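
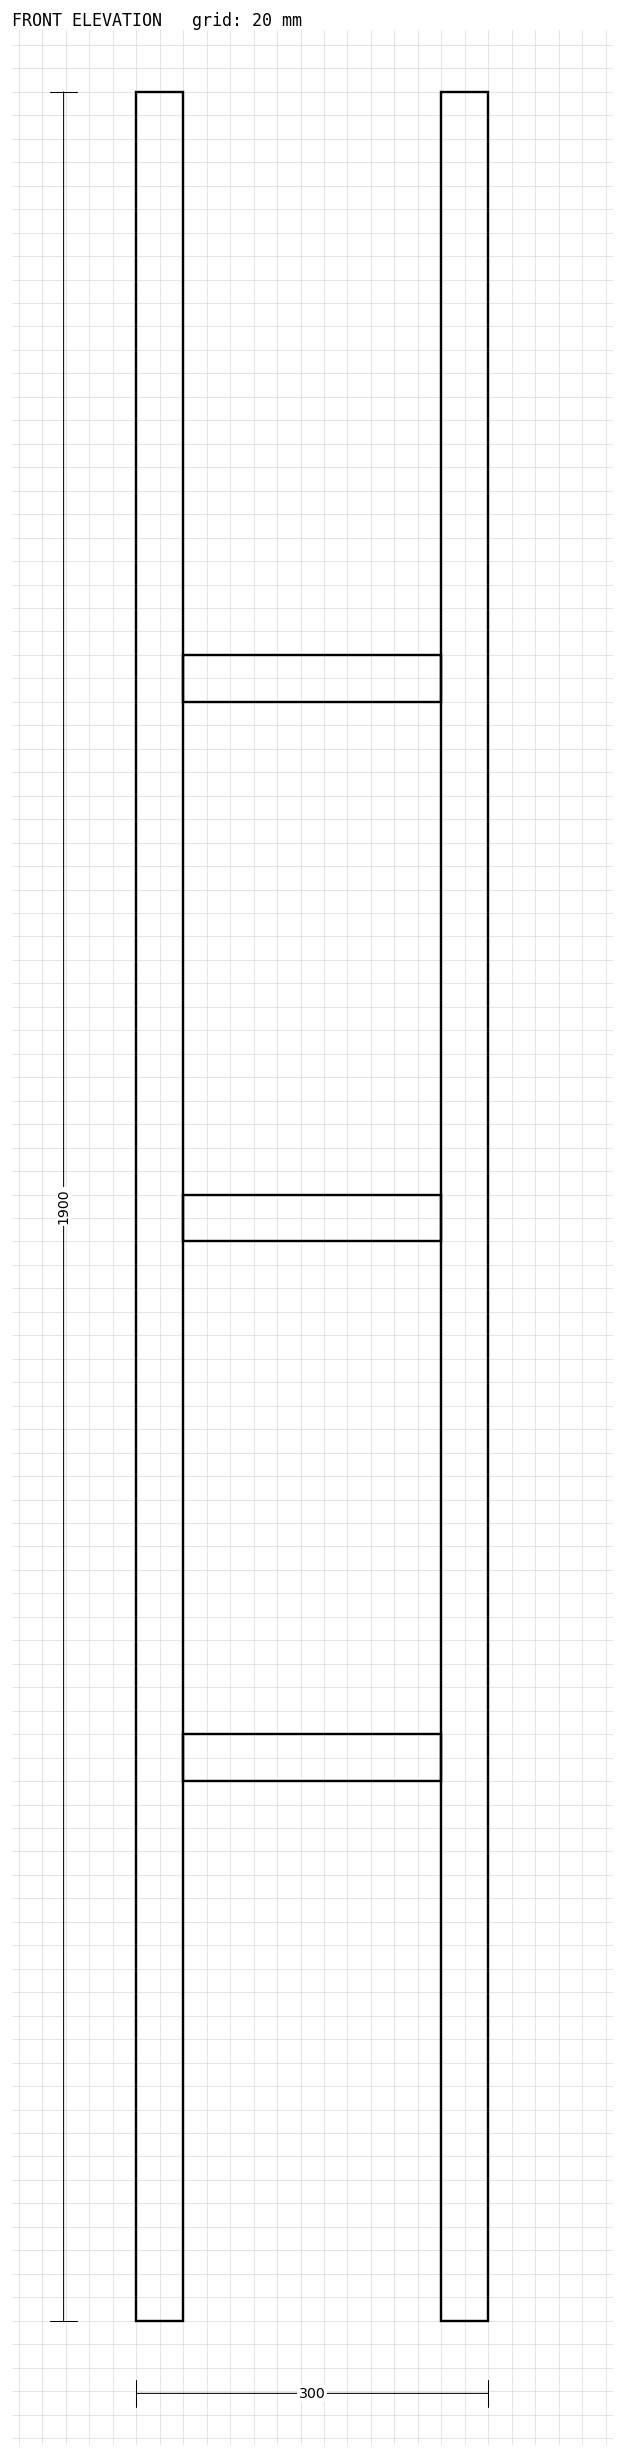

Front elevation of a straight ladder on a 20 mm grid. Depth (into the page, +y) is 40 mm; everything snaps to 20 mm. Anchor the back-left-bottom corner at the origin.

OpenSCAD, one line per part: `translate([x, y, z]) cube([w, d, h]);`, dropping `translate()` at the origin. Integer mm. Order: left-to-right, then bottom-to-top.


cube([40, 40, 1900]);
translate([40, 0, 460]) cube([220, 40, 40]);
translate([40, 0, 920]) cube([220, 40, 40]);
translate([40, 0, 1380]) cube([220, 40, 40]);
translate([260, 0, 0]) cube([40, 40, 1900]);


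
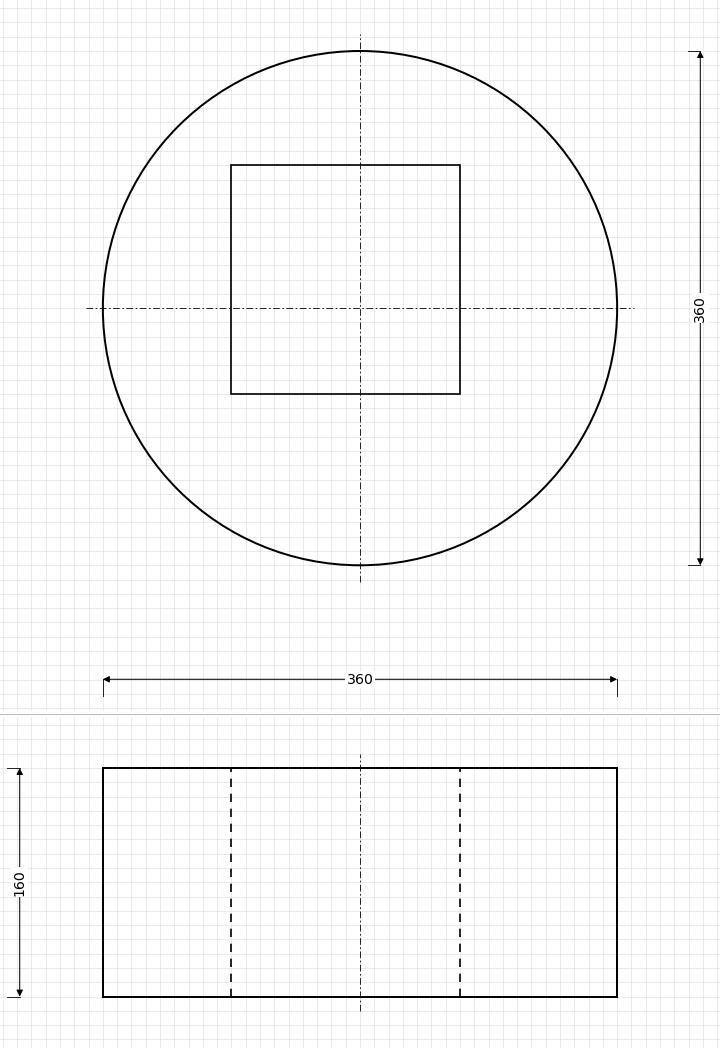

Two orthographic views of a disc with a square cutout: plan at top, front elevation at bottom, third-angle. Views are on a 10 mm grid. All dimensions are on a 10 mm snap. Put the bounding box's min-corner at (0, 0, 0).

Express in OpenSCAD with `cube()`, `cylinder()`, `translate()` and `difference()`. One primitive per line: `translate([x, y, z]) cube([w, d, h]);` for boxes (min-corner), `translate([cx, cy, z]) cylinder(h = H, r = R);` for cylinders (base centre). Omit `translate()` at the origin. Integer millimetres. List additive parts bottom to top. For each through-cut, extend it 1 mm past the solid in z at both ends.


difference() {
  translate([180, 180, 0]) cylinder(h = 160, r = 180);
  translate([90, 120, -1]) cube([160, 160, 162]);
}


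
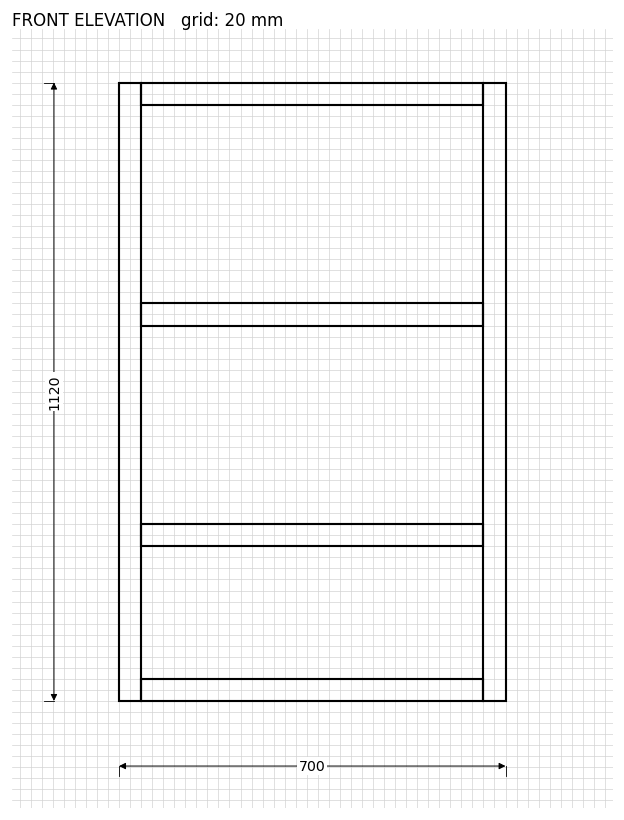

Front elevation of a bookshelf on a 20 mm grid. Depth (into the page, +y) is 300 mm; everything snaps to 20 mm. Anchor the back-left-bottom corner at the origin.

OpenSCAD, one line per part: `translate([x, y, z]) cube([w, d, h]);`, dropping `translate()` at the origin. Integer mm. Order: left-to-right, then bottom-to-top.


cube([40, 300, 1120]);
translate([40, 0, 0]) cube([620, 300, 40]);
translate([40, 0, 280]) cube([620, 300, 40]);
translate([40, 0, 680]) cube([620, 300, 40]);
translate([40, 0, 1080]) cube([620, 300, 40]);
translate([660, 0, 0]) cube([40, 300, 1120]);


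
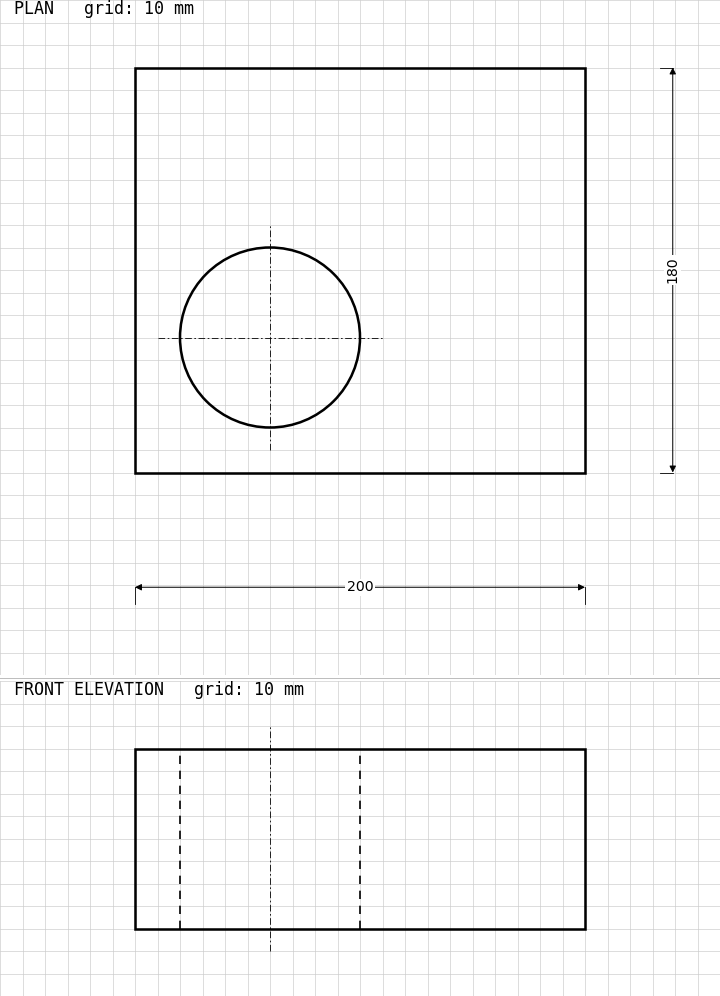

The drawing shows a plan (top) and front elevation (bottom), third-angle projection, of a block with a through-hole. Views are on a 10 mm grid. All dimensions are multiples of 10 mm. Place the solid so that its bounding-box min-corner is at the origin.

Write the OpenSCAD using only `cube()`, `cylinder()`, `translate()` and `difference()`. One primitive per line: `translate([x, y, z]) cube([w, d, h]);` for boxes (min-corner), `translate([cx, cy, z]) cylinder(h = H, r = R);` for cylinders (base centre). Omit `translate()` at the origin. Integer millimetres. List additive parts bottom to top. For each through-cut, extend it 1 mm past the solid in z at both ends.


difference() {
  cube([200, 180, 80]);
  translate([60, 60, -1]) cylinder(h = 82, r = 40);
}


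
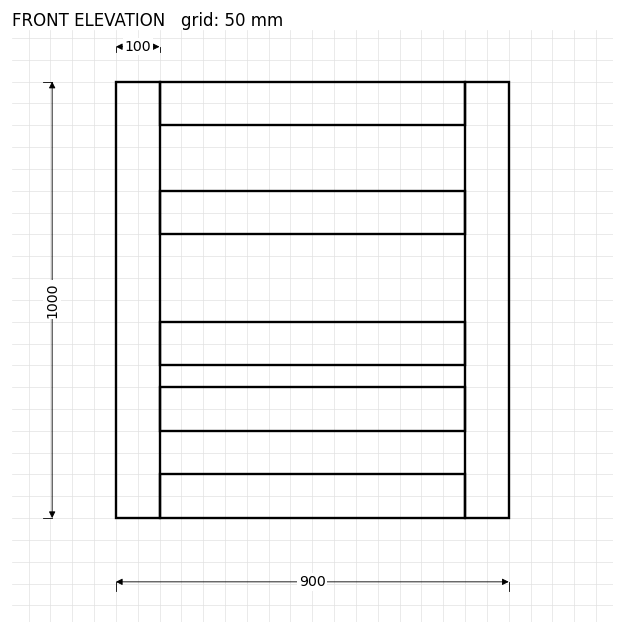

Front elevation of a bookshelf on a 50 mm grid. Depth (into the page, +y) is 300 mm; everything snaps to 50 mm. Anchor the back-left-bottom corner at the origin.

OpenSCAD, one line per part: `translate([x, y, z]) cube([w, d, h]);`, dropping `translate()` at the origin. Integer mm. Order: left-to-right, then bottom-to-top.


cube([100, 300, 1000]);
translate([100, 0, 0]) cube([700, 300, 100]);
translate([100, 0, 200]) cube([700, 300, 100]);
translate([100, 0, 350]) cube([700, 300, 100]);
translate([100, 0, 650]) cube([700, 300, 100]);
translate([100, 0, 900]) cube([700, 300, 100]);
translate([800, 0, 0]) cube([100, 300, 1000]);


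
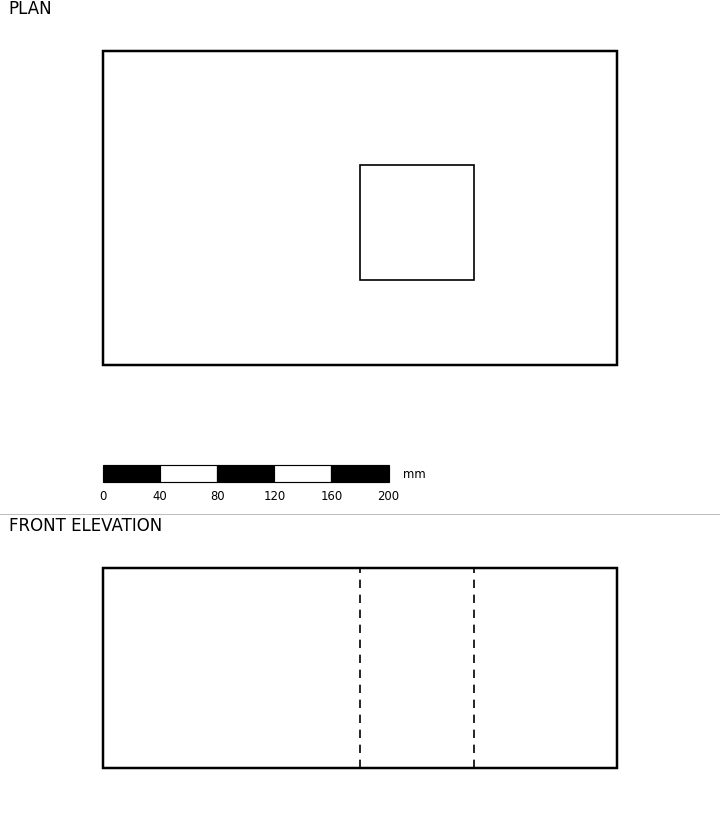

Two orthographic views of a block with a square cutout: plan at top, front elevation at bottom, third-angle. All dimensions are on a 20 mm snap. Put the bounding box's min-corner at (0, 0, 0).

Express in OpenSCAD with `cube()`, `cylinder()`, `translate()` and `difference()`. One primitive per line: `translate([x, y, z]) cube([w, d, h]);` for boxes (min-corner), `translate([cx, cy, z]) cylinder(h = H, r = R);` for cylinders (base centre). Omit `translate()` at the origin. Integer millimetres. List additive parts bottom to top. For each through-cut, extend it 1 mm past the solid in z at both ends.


difference() {
  cube([360, 220, 140]);
  translate([180, 60, -1]) cube([80, 80, 142]);
}


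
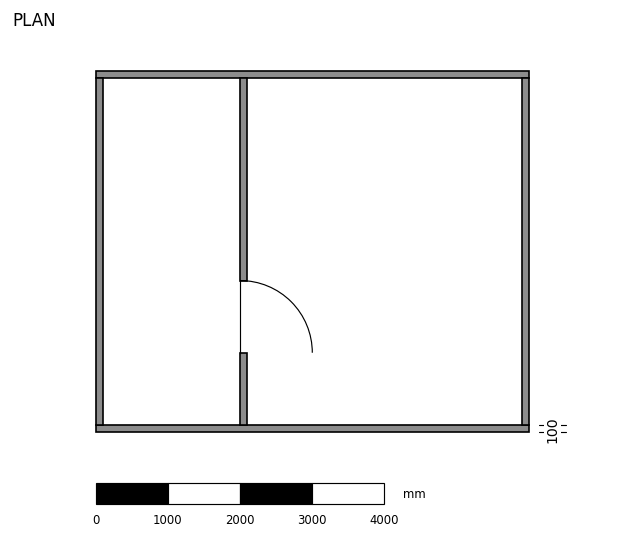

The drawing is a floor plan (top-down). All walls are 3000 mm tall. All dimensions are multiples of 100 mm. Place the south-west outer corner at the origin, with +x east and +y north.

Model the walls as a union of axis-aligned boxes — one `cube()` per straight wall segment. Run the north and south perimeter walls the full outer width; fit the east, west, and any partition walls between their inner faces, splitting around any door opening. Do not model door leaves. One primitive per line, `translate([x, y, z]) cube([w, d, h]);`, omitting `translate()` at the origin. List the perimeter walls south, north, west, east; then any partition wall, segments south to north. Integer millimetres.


cube([6000, 100, 3000]);
translate([0, 4900, 0]) cube([6000, 100, 3000]);
translate([0, 100, 0]) cube([100, 4800, 3000]);
translate([5900, 100, 0]) cube([100, 4800, 3000]);
translate([2000, 100, 0]) cube([100, 1000, 3000]);
translate([2000, 2100, 0]) cube([100, 2800, 3000]);


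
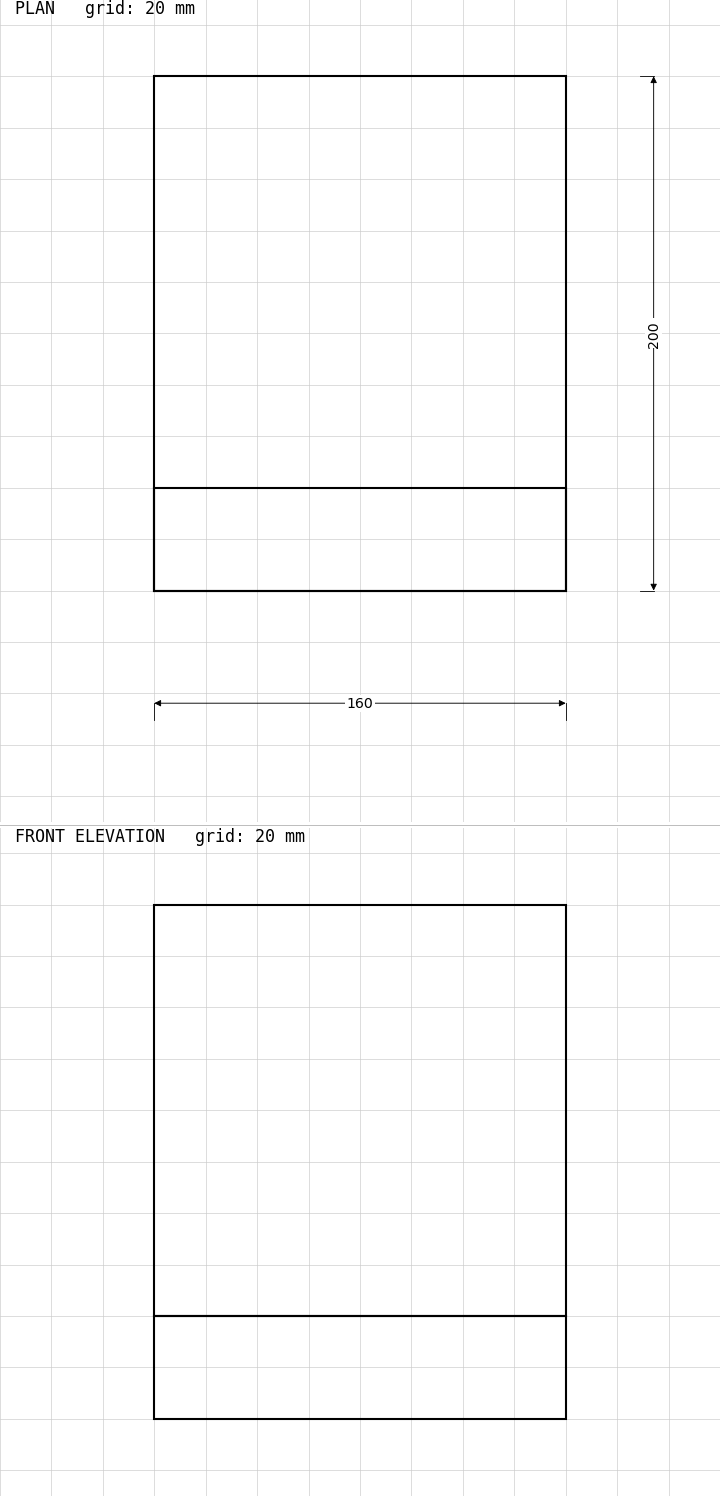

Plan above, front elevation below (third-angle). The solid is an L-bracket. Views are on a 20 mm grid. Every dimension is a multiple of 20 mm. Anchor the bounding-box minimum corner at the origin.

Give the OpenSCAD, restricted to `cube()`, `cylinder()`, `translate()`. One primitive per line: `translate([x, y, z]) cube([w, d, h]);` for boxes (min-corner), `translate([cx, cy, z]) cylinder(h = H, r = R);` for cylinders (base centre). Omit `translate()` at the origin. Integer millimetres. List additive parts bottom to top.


cube([160, 200, 40]);
translate([0, 0, 40]) cube([160, 40, 160]);


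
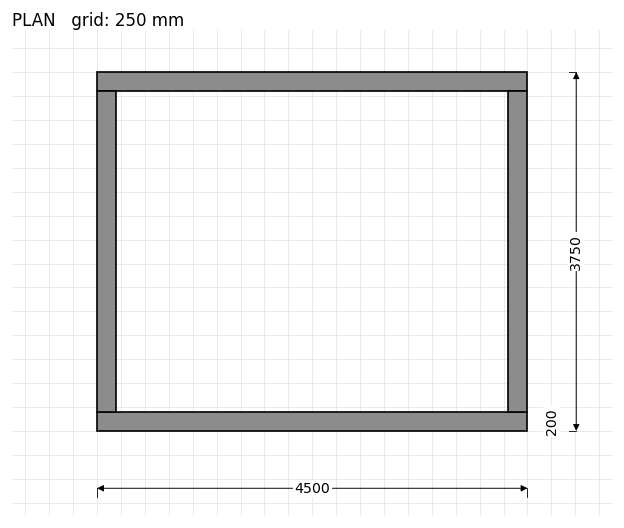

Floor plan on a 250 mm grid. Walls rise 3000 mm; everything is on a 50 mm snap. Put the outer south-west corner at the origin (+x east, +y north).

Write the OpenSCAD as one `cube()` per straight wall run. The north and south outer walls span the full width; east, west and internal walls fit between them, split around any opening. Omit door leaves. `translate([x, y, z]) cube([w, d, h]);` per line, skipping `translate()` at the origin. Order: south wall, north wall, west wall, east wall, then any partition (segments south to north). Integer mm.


cube([4500, 200, 3000]);
translate([0, 3550, 0]) cube([4500, 200, 3000]);
translate([0, 200, 0]) cube([200, 3350, 3000]);
translate([4300, 200, 0]) cube([200, 3350, 3000]);


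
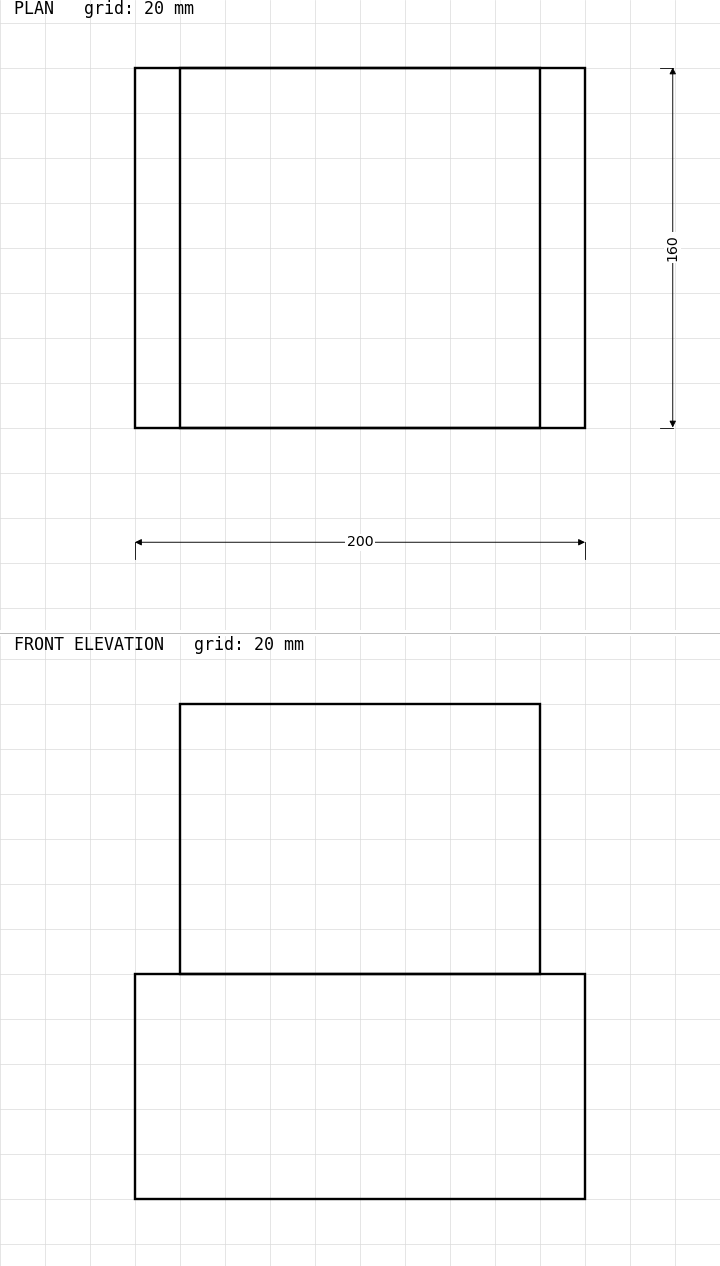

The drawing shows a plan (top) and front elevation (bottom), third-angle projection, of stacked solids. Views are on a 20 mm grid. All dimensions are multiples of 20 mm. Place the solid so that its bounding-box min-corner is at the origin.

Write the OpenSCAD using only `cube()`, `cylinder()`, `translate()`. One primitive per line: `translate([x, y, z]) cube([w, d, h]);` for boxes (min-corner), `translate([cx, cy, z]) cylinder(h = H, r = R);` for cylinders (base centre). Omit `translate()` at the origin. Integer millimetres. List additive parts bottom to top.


cube([200, 160, 100]);
translate([20, 0, 100]) cube([160, 160, 120]);


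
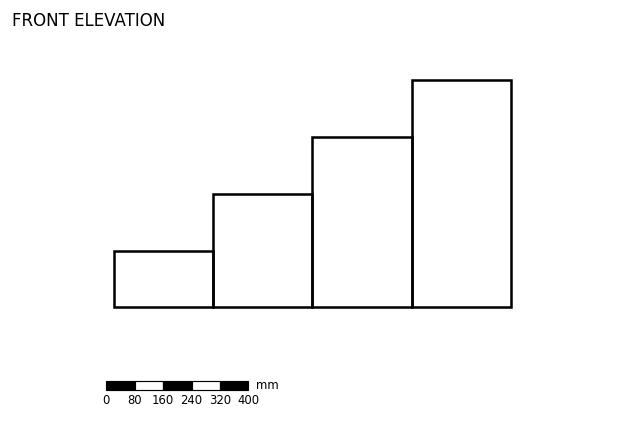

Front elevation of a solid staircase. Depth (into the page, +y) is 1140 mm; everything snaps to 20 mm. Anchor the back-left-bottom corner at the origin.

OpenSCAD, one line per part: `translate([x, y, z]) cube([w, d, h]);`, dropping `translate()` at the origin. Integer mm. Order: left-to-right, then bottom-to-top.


cube([280, 1140, 160]);
translate([280, 0, 0]) cube([280, 1140, 320]);
translate([560, 0, 0]) cube([280, 1140, 480]);
translate([840, 0, 0]) cube([280, 1140, 640]);


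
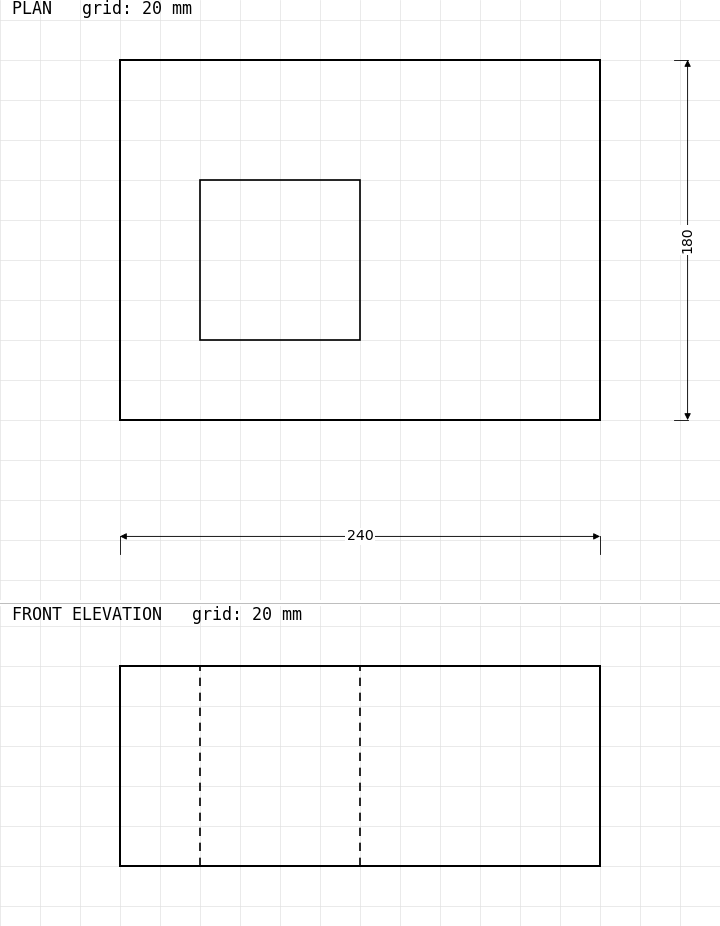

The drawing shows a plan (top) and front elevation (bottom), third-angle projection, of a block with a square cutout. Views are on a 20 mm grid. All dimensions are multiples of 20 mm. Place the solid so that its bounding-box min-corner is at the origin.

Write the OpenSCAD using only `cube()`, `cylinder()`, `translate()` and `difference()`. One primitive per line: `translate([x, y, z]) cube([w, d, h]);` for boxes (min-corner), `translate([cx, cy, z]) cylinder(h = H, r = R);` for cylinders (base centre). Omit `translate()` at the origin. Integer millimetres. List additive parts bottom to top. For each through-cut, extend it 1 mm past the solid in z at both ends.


difference() {
  cube([240, 180, 100]);
  translate([40, 40, -1]) cube([80, 80, 102]);
}


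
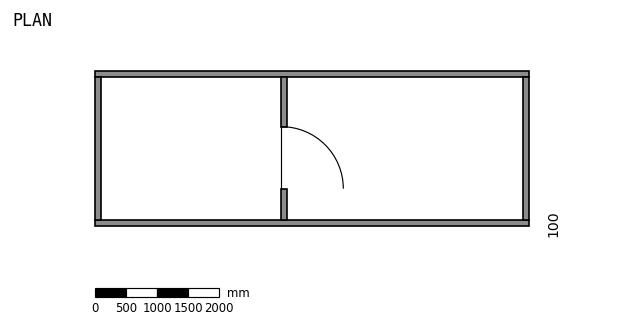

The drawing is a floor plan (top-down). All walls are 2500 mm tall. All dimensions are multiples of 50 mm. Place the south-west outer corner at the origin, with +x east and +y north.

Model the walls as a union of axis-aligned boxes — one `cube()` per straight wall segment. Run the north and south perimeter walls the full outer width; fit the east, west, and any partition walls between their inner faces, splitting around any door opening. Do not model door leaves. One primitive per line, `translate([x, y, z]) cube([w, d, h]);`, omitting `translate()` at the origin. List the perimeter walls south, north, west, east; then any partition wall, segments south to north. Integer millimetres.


cube([7000, 100, 2500]);
translate([0, 2400, 0]) cube([7000, 100, 2500]);
translate([0, 100, 0]) cube([100, 2300, 2500]);
translate([6900, 100, 0]) cube([100, 2300, 2500]);
translate([3000, 100, 0]) cube([100, 500, 2500]);
translate([3000, 1600, 0]) cube([100, 800, 2500]);


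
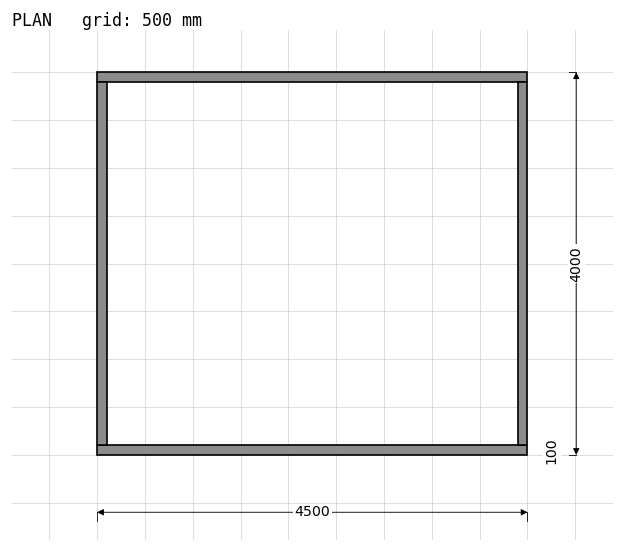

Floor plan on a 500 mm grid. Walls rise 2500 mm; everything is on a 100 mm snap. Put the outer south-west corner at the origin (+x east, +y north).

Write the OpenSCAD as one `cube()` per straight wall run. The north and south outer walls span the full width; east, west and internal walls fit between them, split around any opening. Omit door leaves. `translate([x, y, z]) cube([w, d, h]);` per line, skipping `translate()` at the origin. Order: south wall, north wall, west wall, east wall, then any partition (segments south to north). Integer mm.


cube([4500, 100, 2500]);
translate([0, 3900, 0]) cube([4500, 100, 2500]);
translate([0, 100, 0]) cube([100, 3800, 2500]);
translate([4400, 100, 0]) cube([100, 3800, 2500]);


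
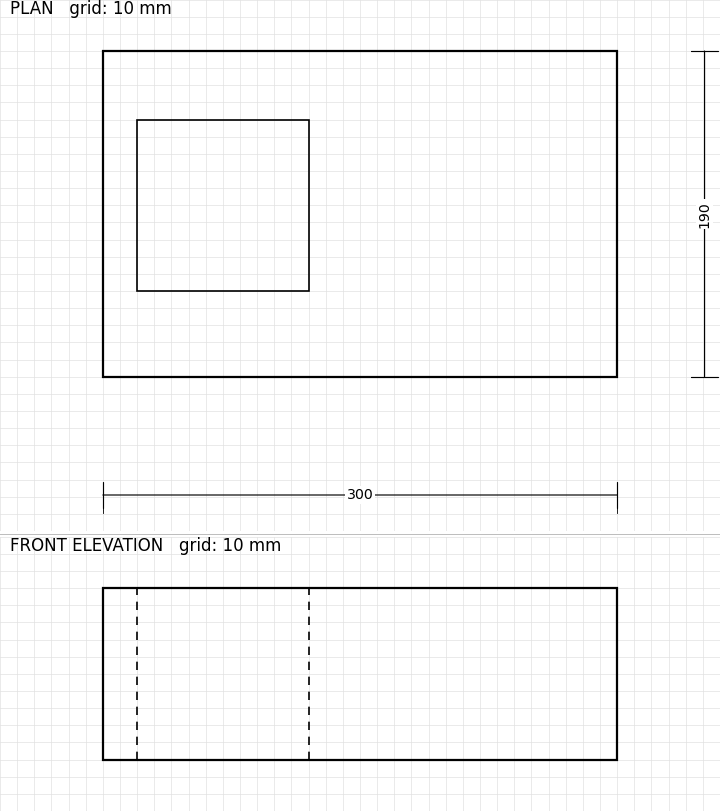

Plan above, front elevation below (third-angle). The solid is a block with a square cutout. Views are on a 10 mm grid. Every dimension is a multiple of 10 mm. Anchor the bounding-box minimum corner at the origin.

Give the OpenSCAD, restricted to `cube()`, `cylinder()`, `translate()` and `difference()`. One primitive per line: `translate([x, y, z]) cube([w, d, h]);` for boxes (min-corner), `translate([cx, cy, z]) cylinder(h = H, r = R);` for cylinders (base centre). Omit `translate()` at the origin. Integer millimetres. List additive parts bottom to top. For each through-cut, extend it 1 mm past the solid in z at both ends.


difference() {
  cube([300, 190, 100]);
  translate([20, 50, -1]) cube([100, 100, 102]);
}


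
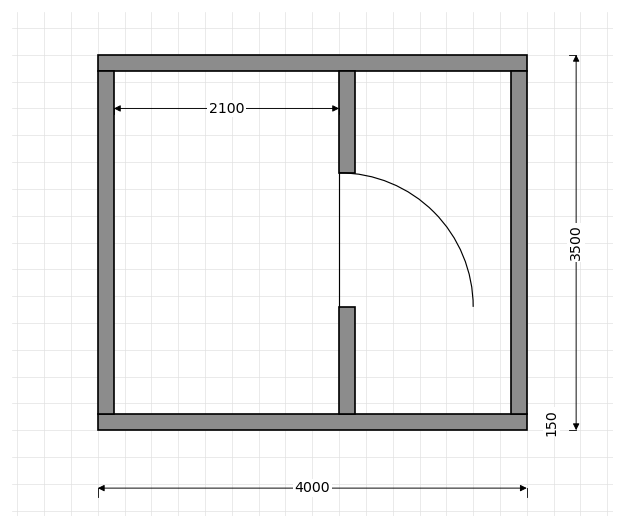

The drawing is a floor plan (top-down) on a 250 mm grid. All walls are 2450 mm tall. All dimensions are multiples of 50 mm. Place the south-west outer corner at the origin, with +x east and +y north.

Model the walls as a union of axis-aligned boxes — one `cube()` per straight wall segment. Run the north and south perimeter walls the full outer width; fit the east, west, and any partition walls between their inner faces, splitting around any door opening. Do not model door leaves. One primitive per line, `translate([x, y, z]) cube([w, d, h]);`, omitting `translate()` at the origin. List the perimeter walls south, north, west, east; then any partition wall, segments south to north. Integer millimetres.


cube([4000, 150, 2450]);
translate([0, 3350, 0]) cube([4000, 150, 2450]);
translate([0, 150, 0]) cube([150, 3200, 2450]);
translate([3850, 150, 0]) cube([150, 3200, 2450]);
translate([2250, 150, 0]) cube([150, 1000, 2450]);
translate([2250, 2400, 0]) cube([150, 950, 2450]);


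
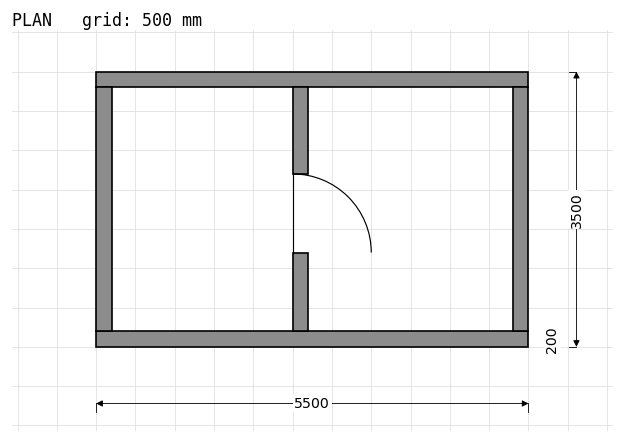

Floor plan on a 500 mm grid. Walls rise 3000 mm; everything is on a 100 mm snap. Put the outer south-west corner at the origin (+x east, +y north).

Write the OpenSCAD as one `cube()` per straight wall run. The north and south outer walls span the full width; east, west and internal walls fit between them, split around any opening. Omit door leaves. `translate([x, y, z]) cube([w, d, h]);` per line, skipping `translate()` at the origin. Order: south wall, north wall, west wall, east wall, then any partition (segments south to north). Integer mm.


cube([5500, 200, 3000]);
translate([0, 3300, 0]) cube([5500, 200, 3000]);
translate([0, 200, 0]) cube([200, 3100, 3000]);
translate([5300, 200, 0]) cube([200, 3100, 3000]);
translate([2500, 200, 0]) cube([200, 1000, 3000]);
translate([2500, 2200, 0]) cube([200, 1100, 3000]);


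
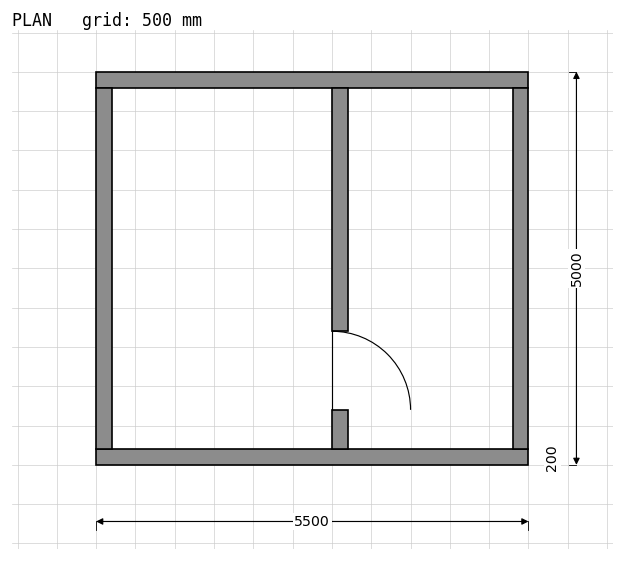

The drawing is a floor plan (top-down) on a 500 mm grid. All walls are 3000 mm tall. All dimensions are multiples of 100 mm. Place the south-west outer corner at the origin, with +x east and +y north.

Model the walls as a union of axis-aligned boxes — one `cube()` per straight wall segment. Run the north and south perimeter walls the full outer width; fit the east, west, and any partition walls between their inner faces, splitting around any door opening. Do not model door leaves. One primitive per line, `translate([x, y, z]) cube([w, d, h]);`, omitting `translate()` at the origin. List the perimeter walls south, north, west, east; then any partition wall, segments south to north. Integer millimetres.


cube([5500, 200, 3000]);
translate([0, 4800, 0]) cube([5500, 200, 3000]);
translate([0, 200, 0]) cube([200, 4600, 3000]);
translate([5300, 200, 0]) cube([200, 4600, 3000]);
translate([3000, 200, 0]) cube([200, 500, 3000]);
translate([3000, 1700, 0]) cube([200, 3100, 3000]);


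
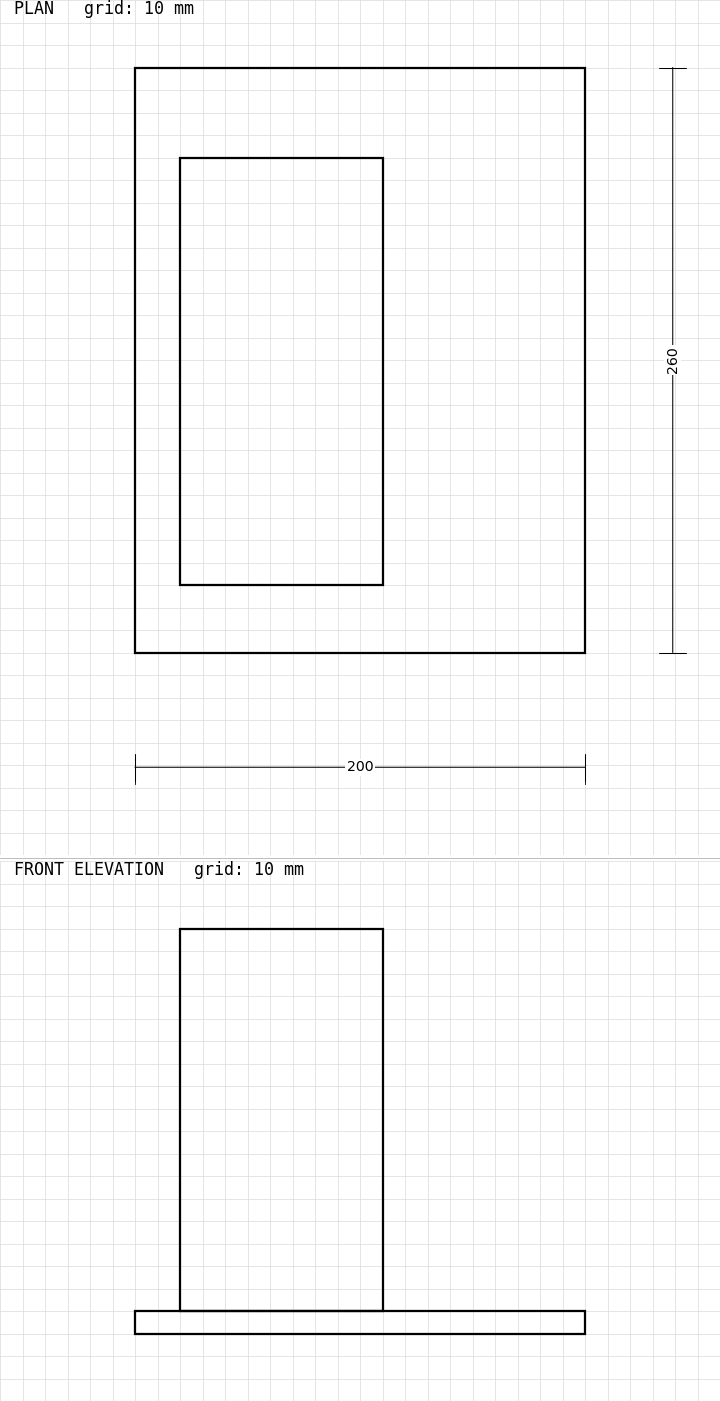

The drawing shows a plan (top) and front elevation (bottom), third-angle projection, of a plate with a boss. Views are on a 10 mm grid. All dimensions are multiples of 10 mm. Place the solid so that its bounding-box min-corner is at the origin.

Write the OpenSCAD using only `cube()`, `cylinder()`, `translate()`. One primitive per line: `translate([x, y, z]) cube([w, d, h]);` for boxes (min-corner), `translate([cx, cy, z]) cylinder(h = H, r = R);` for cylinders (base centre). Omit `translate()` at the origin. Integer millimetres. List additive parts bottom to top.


cube([200, 260, 10]);
translate([20, 30, 10]) cube([90, 190, 170]);


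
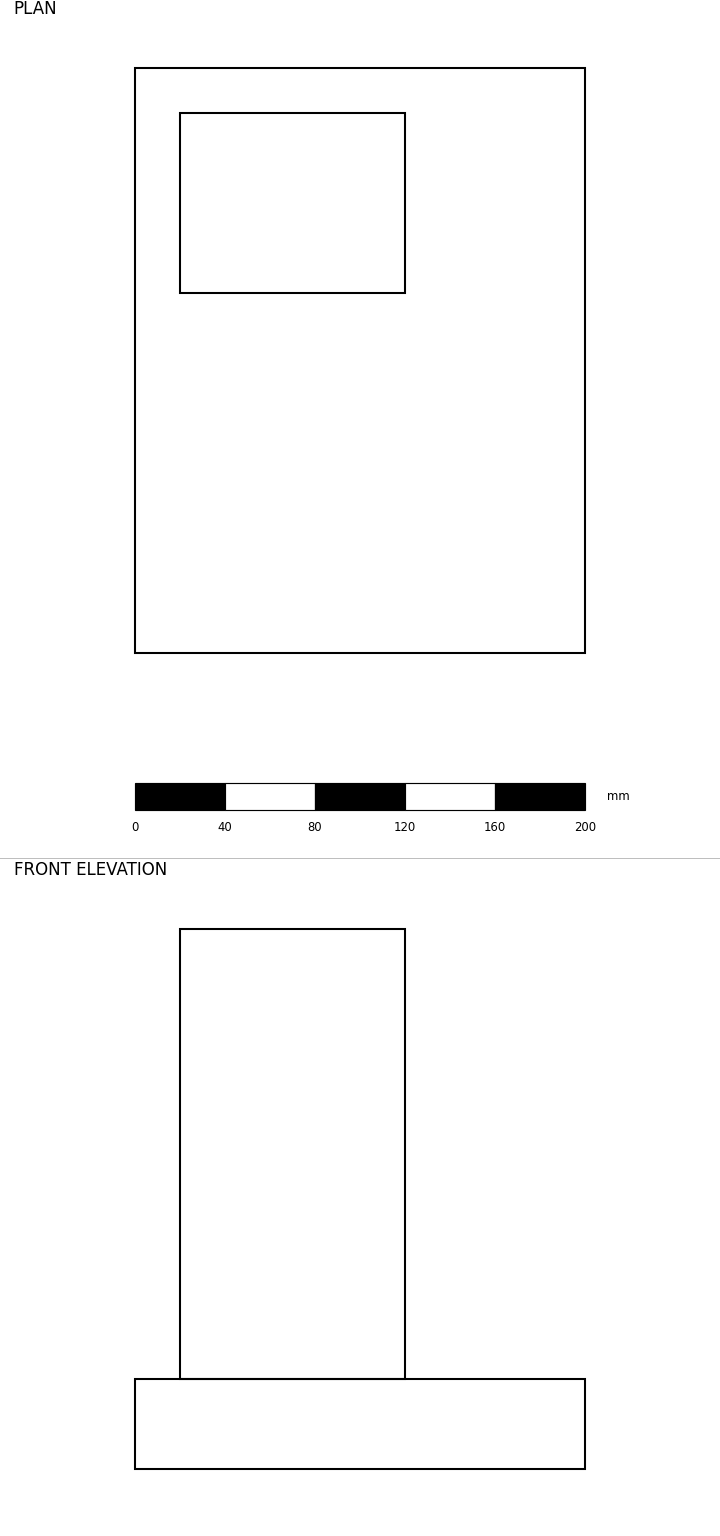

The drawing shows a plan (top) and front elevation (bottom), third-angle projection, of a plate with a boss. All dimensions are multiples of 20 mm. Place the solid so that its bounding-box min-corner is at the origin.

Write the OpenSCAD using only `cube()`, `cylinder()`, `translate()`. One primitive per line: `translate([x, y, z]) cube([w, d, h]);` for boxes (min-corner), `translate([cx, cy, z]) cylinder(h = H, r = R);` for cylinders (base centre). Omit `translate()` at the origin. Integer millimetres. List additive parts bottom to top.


cube([200, 260, 40]);
translate([20, 160, 40]) cube([100, 80, 200]);


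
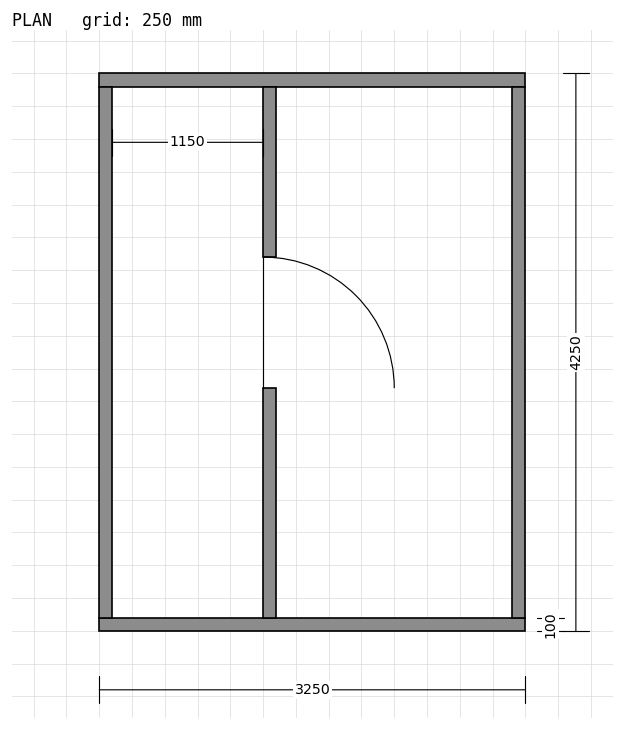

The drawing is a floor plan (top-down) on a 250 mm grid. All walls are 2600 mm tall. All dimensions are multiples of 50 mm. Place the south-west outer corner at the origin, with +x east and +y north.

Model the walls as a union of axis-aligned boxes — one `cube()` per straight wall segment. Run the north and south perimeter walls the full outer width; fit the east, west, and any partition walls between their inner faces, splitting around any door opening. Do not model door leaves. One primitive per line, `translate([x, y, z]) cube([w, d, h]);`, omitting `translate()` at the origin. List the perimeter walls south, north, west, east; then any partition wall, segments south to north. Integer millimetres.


cube([3250, 100, 2600]);
translate([0, 4150, 0]) cube([3250, 100, 2600]);
translate([0, 100, 0]) cube([100, 4050, 2600]);
translate([3150, 100, 0]) cube([100, 4050, 2600]);
translate([1250, 100, 0]) cube([100, 1750, 2600]);
translate([1250, 2850, 0]) cube([100, 1300, 2600]);


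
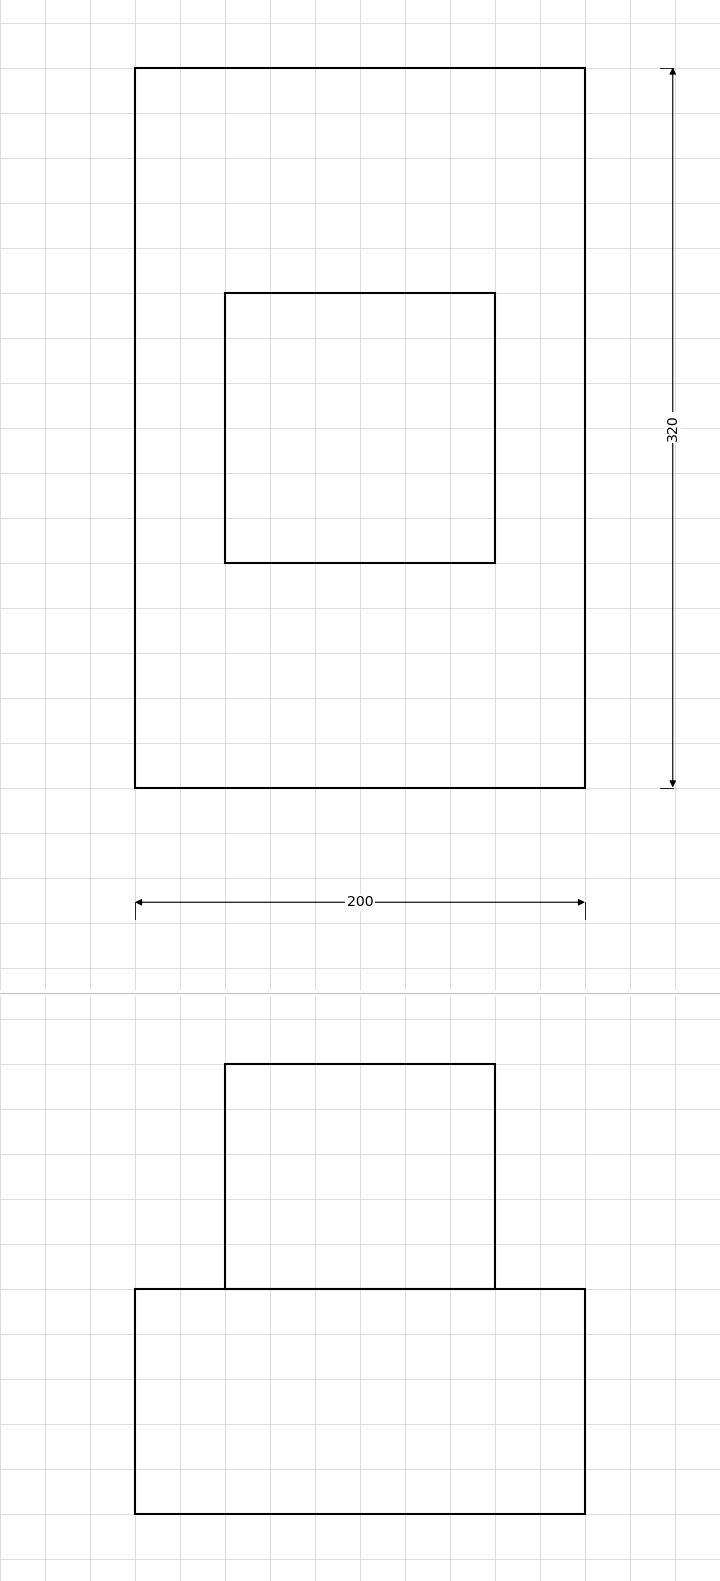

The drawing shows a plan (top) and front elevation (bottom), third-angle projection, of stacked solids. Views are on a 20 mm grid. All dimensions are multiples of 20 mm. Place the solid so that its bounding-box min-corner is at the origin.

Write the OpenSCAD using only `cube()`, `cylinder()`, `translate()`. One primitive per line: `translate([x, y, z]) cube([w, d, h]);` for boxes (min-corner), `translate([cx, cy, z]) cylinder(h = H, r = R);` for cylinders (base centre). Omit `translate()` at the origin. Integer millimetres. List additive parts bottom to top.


cube([200, 320, 100]);
translate([40, 100, 100]) cube([120, 120, 100]);


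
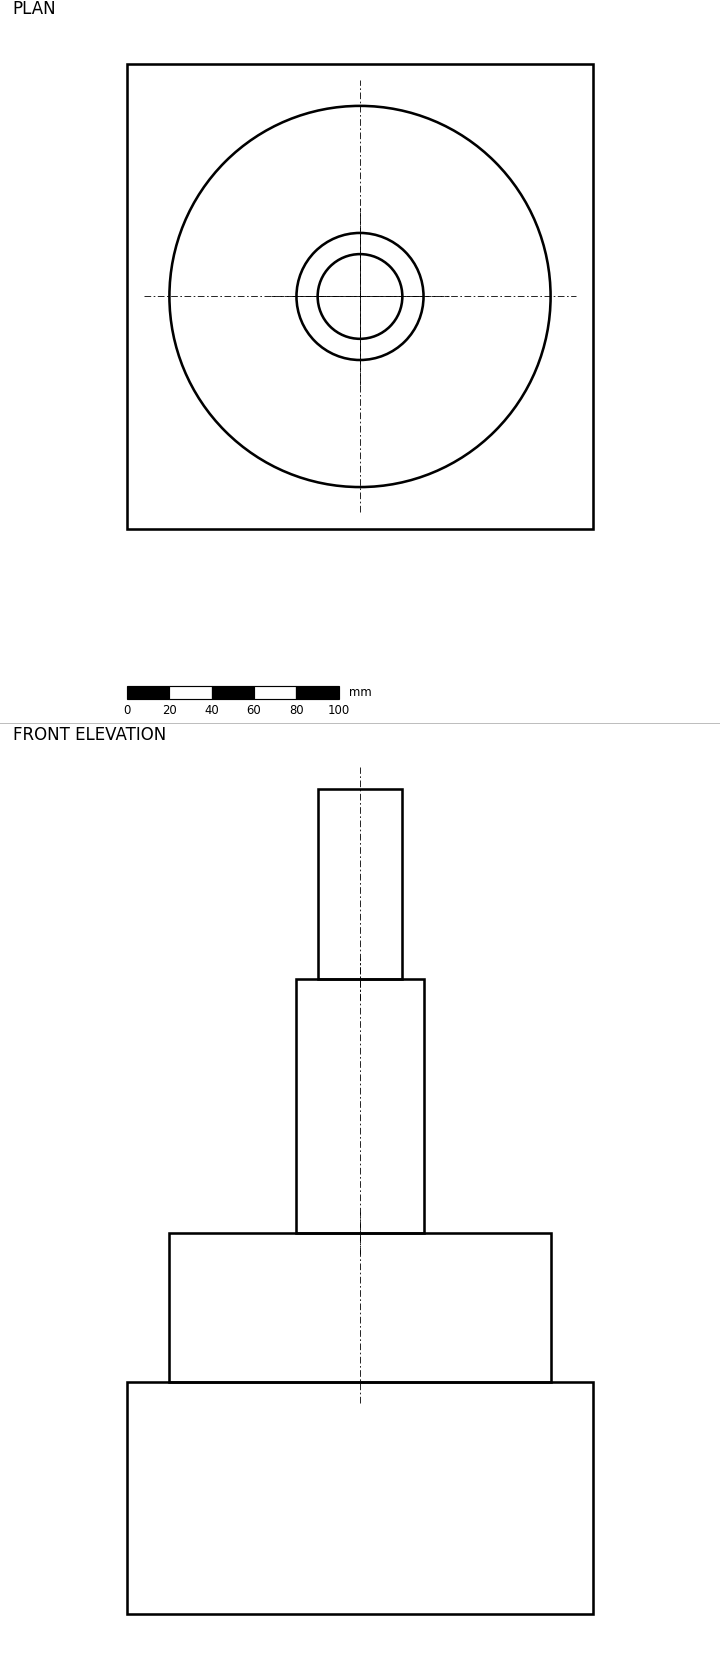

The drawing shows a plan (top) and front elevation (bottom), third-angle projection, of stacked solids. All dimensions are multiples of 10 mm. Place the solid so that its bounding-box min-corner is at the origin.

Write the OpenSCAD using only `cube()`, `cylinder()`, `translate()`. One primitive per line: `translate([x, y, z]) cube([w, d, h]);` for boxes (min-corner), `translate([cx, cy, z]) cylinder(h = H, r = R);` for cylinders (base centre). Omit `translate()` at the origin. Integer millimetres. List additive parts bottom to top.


cube([220, 220, 110]);
translate([110, 110, 110]) cylinder(h = 70, r = 90);
translate([110, 110, 180]) cylinder(h = 120, r = 30);
translate([110, 110, 300]) cylinder(h = 90, r = 20);


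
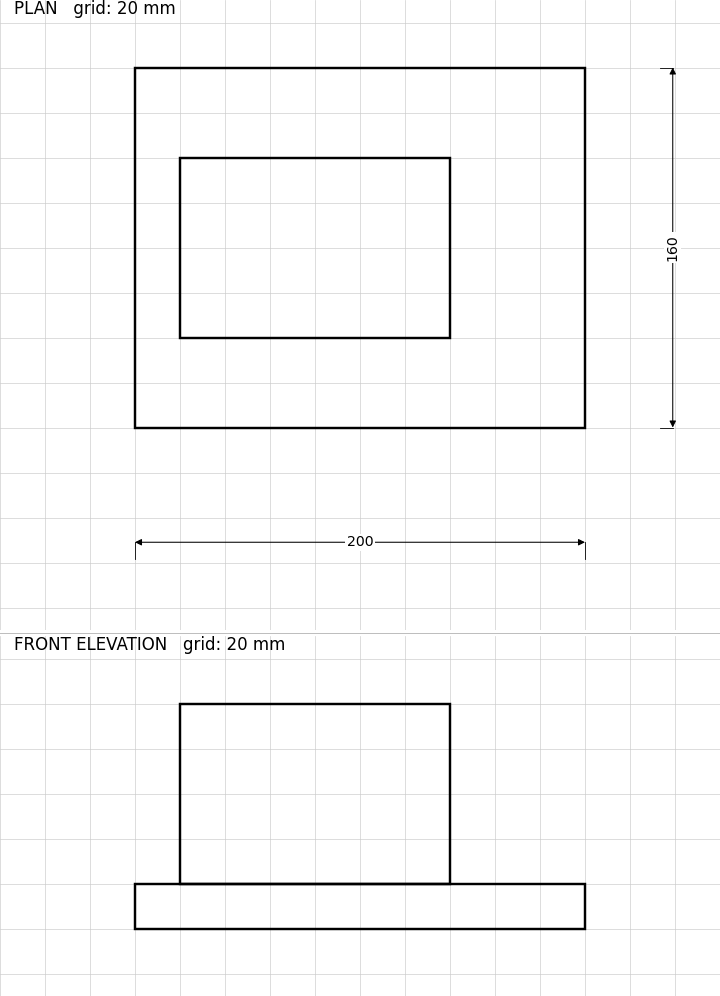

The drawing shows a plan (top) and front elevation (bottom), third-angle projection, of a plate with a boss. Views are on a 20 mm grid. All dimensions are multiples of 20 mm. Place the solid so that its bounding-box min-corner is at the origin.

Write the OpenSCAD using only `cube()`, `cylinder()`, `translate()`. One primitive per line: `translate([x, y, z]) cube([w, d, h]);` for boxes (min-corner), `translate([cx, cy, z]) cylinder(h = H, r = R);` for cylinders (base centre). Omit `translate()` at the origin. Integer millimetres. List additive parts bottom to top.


cube([200, 160, 20]);
translate([20, 40, 20]) cube([120, 80, 80]);


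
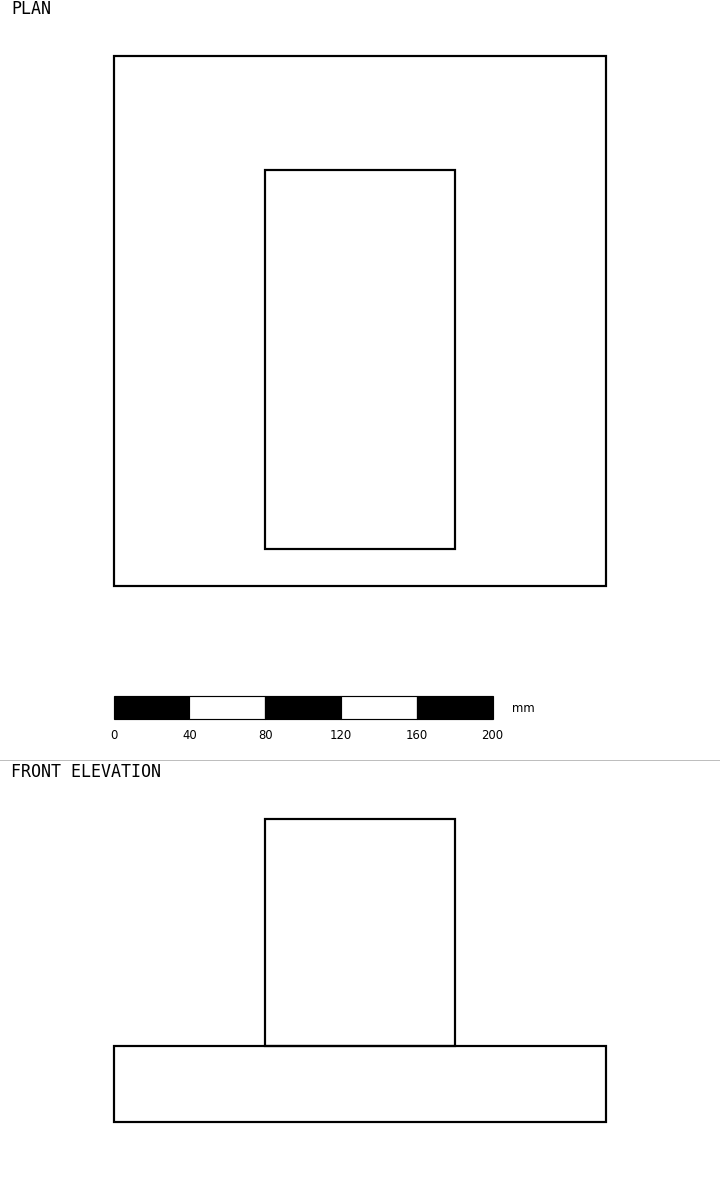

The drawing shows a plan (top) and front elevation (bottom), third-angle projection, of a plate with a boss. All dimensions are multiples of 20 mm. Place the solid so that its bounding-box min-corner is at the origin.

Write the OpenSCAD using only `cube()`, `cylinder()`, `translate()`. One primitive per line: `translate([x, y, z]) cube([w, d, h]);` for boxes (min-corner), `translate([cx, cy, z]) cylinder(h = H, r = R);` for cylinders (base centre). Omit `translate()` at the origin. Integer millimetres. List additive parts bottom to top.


cube([260, 280, 40]);
translate([80, 20, 40]) cube([100, 200, 120]);


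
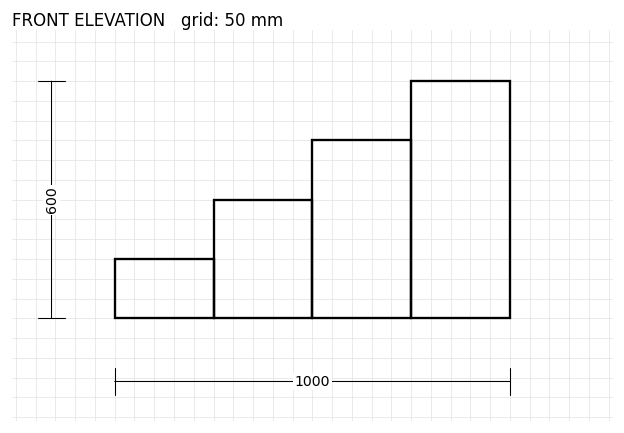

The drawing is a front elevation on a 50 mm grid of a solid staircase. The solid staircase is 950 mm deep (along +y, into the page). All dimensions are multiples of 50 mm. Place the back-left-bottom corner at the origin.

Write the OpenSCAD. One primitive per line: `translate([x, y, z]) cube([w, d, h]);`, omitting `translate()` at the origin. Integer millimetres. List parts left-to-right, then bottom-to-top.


cube([250, 950, 150]);
translate([250, 0, 0]) cube([250, 950, 300]);
translate([500, 0, 0]) cube([250, 950, 450]);
translate([750, 0, 0]) cube([250, 950, 600]);


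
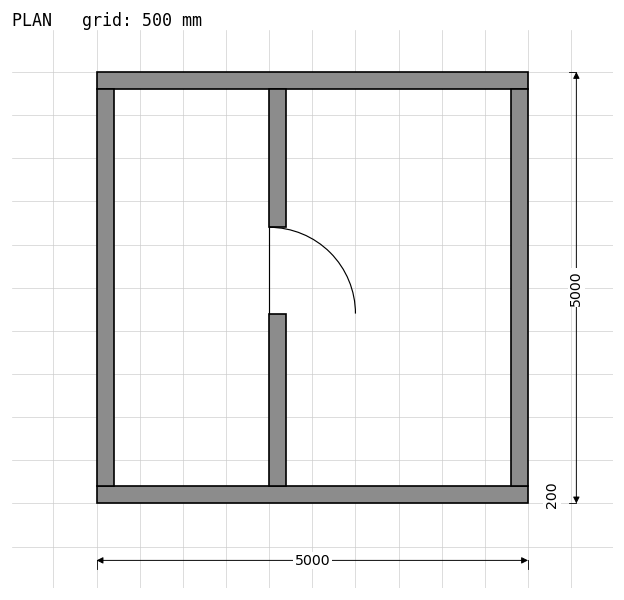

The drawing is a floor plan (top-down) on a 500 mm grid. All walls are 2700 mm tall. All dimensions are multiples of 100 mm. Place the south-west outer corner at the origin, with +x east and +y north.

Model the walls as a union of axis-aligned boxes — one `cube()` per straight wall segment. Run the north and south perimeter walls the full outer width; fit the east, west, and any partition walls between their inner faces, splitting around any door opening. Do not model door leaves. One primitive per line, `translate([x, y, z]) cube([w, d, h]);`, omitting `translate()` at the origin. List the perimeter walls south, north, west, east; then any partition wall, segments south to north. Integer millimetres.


cube([5000, 200, 2700]);
translate([0, 4800, 0]) cube([5000, 200, 2700]);
translate([0, 200, 0]) cube([200, 4600, 2700]);
translate([4800, 200, 0]) cube([200, 4600, 2700]);
translate([2000, 200, 0]) cube([200, 2000, 2700]);
translate([2000, 3200, 0]) cube([200, 1600, 2700]);


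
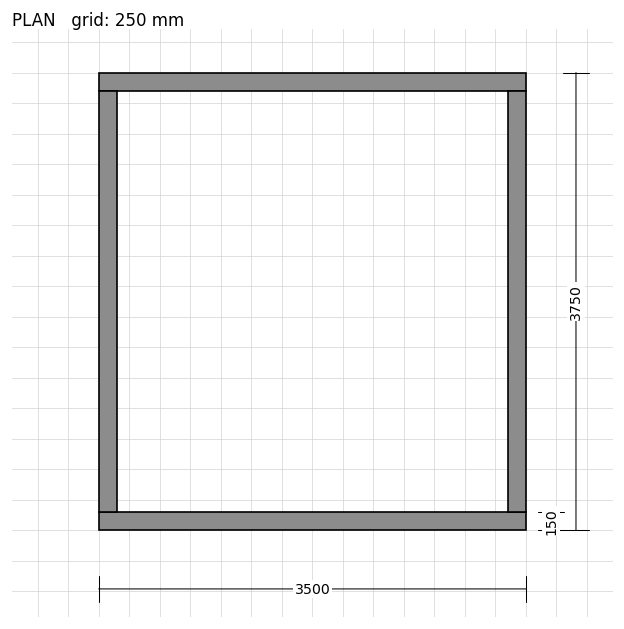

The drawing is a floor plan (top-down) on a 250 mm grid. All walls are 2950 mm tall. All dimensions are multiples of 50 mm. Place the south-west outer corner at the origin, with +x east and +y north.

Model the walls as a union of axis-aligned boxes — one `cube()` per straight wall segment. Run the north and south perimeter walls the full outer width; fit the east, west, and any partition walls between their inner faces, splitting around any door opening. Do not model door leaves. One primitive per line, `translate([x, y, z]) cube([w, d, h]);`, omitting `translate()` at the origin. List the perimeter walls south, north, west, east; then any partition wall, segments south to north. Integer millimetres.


cube([3500, 150, 2950]);
translate([0, 3600, 0]) cube([3500, 150, 2950]);
translate([0, 150, 0]) cube([150, 3450, 2950]);
translate([3350, 150, 0]) cube([150, 3450, 2950]);


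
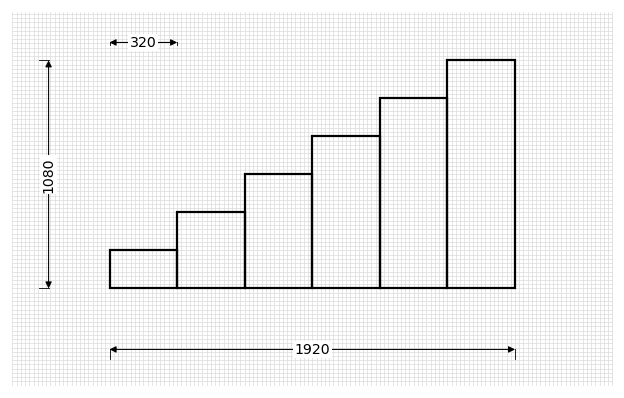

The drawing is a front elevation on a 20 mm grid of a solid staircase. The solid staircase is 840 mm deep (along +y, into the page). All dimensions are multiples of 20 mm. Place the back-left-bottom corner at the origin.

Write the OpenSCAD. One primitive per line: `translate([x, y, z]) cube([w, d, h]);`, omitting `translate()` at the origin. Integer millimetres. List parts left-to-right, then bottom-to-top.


cube([320, 840, 180]);
translate([320, 0, 0]) cube([320, 840, 360]);
translate([640, 0, 0]) cube([320, 840, 540]);
translate([960, 0, 0]) cube([320, 840, 720]);
translate([1280, 0, 0]) cube([320, 840, 900]);
translate([1600, 0, 0]) cube([320, 840, 1080]);


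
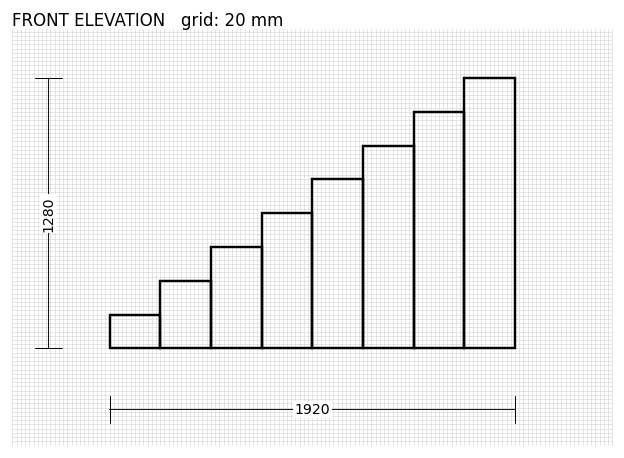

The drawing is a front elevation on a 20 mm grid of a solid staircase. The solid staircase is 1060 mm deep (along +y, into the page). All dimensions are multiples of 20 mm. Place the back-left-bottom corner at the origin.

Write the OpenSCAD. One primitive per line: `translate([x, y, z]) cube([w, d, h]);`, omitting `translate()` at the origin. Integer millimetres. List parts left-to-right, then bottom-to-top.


cube([240, 1060, 160]);
translate([240, 0, 0]) cube([240, 1060, 320]);
translate([480, 0, 0]) cube([240, 1060, 480]);
translate([720, 0, 0]) cube([240, 1060, 640]);
translate([960, 0, 0]) cube([240, 1060, 800]);
translate([1200, 0, 0]) cube([240, 1060, 960]);
translate([1440, 0, 0]) cube([240, 1060, 1120]);
translate([1680, 0, 0]) cube([240, 1060, 1280]);


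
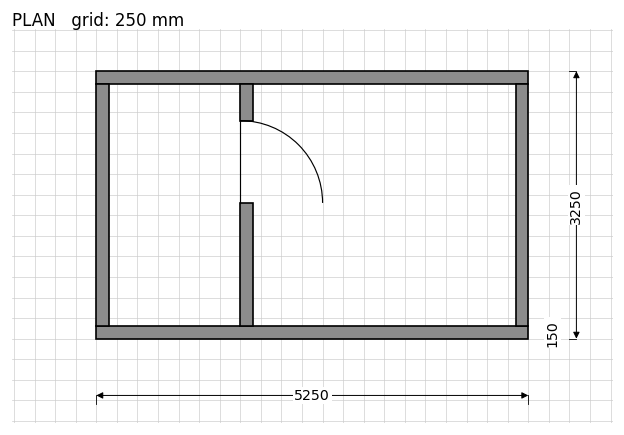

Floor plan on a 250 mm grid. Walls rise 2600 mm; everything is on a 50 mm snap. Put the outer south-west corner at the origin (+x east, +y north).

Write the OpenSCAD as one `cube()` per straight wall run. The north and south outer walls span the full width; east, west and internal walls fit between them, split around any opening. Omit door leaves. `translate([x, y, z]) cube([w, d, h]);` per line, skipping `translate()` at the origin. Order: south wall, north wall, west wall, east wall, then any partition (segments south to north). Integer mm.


cube([5250, 150, 2600]);
translate([0, 3100, 0]) cube([5250, 150, 2600]);
translate([0, 150, 0]) cube([150, 2950, 2600]);
translate([5100, 150, 0]) cube([150, 2950, 2600]);
translate([1750, 150, 0]) cube([150, 1500, 2600]);
translate([1750, 2650, 0]) cube([150, 450, 2600]);


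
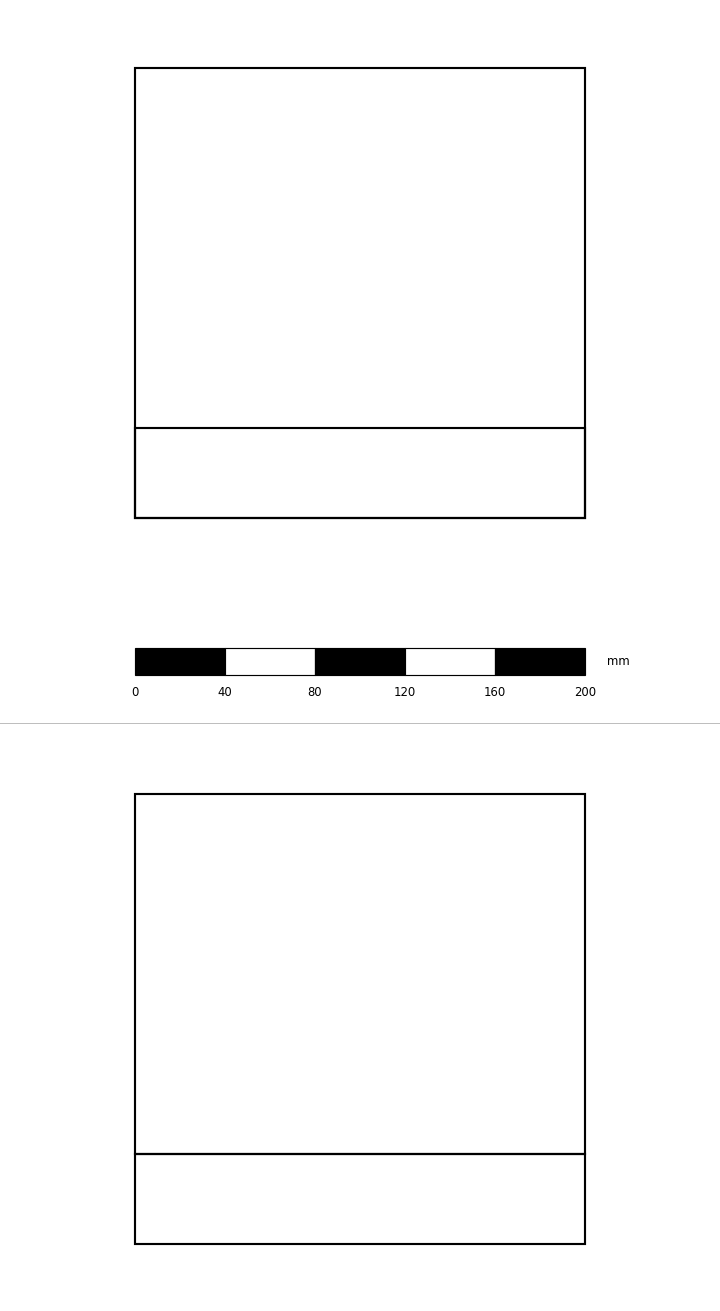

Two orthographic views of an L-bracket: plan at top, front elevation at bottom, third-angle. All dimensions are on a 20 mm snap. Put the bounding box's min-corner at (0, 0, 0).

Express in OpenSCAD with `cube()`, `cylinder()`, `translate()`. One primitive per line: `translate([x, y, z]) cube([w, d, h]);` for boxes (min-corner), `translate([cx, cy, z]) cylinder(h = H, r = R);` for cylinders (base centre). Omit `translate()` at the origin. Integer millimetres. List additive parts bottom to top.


cube([200, 200, 40]);
translate([0, 0, 40]) cube([200, 40, 160]);


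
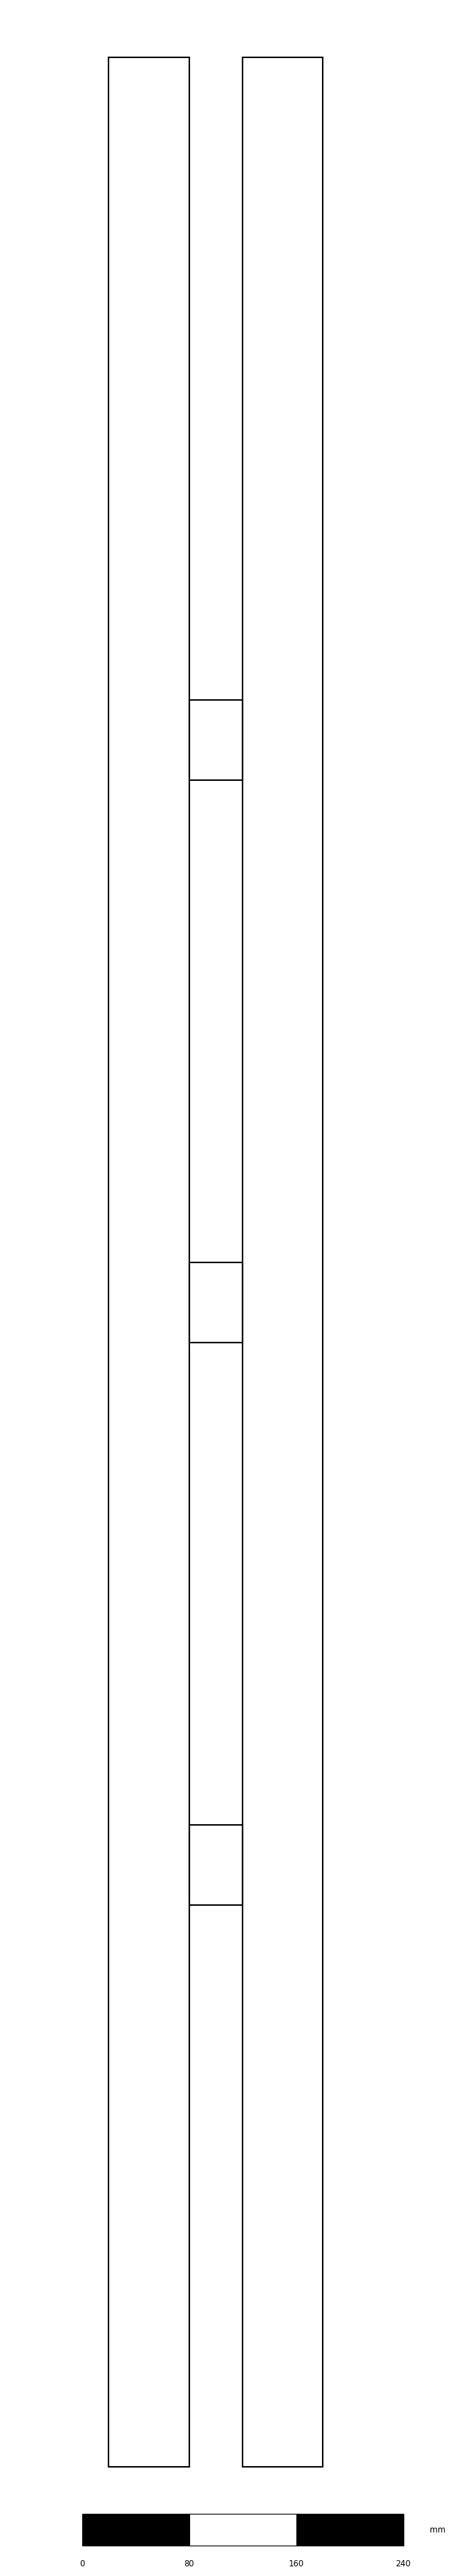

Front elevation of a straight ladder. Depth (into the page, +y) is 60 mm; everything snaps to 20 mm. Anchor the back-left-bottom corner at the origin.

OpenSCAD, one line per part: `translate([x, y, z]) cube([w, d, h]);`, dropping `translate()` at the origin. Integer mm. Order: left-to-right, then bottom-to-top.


cube([60, 60, 1800]);
translate([60, 0, 420]) cube([40, 60, 60]);
translate([60, 0, 840]) cube([40, 60, 60]);
translate([60, 0, 1260]) cube([40, 60, 60]);
translate([100, 0, 0]) cube([60, 60, 1800]);


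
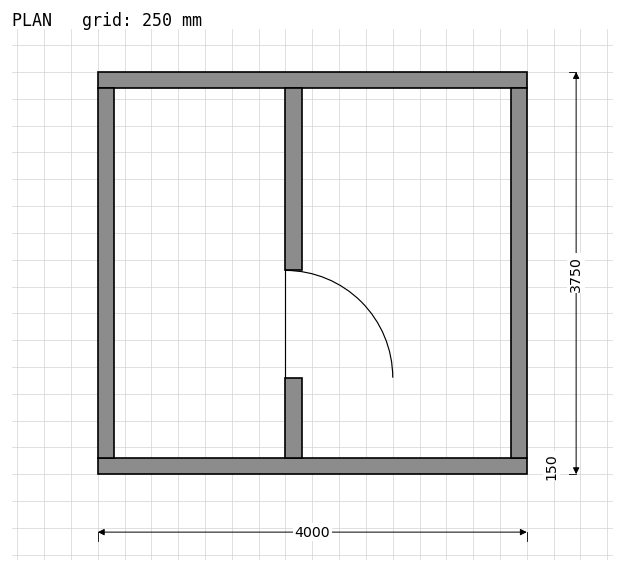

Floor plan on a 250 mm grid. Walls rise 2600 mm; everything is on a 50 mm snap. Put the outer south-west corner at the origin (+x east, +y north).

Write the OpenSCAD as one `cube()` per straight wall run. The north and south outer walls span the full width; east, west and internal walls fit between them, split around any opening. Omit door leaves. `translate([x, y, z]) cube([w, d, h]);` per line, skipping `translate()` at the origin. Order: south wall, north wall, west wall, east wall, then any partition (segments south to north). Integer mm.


cube([4000, 150, 2600]);
translate([0, 3600, 0]) cube([4000, 150, 2600]);
translate([0, 150, 0]) cube([150, 3450, 2600]);
translate([3850, 150, 0]) cube([150, 3450, 2600]);
translate([1750, 150, 0]) cube([150, 750, 2600]);
translate([1750, 1900, 0]) cube([150, 1700, 2600]);


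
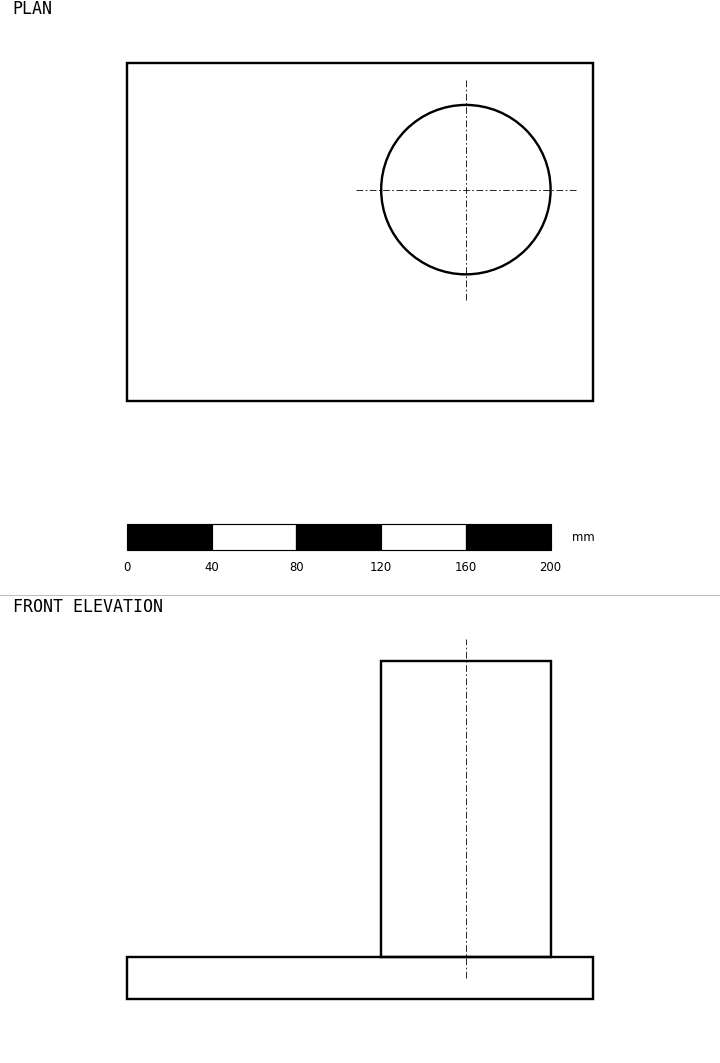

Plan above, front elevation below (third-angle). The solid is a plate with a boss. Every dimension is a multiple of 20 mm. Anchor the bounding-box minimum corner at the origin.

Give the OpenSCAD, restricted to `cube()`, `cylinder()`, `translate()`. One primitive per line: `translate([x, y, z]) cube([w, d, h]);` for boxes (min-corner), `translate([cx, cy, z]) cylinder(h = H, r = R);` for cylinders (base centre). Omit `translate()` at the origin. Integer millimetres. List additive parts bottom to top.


cube([220, 160, 20]);
translate([160, 100, 20]) cylinder(h = 140, r = 40);
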